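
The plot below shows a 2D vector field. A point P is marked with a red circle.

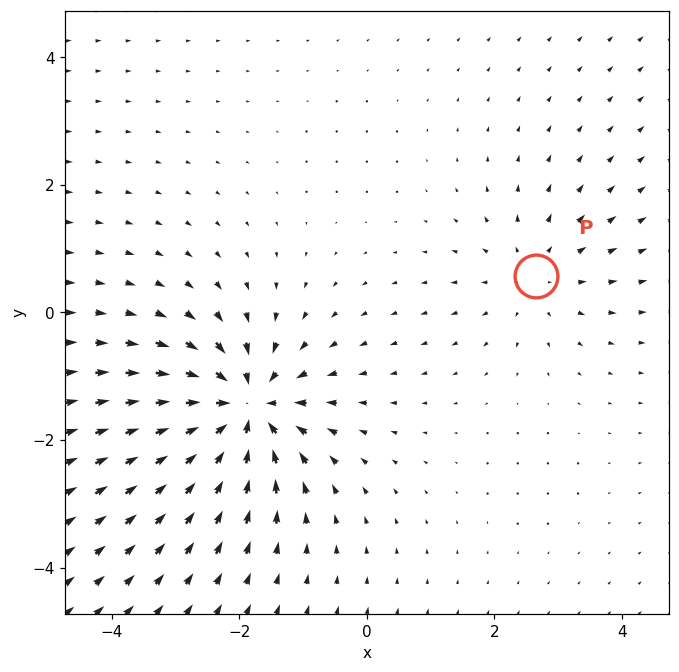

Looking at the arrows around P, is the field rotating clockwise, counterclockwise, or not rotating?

not rotating

Near P at (2.6, 0.6) the arrows show no circulation. The curl there is ≈0.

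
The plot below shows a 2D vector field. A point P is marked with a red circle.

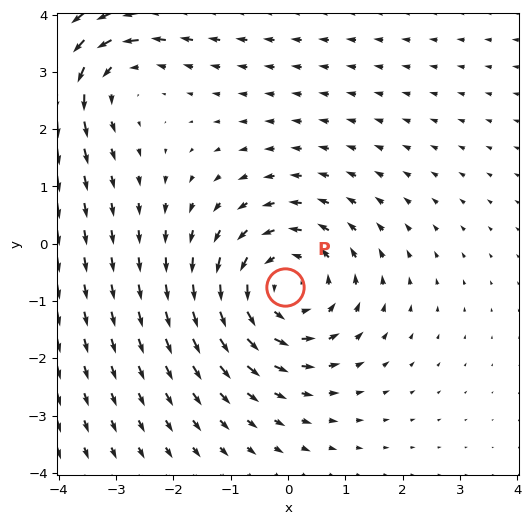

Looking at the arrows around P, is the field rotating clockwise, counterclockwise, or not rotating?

counterclockwise

Near P at (-0.0, -0.8) the arrows circulate counterclockwise. The curl (z-component) there is about +4; positive curl means counterclockwise rotation.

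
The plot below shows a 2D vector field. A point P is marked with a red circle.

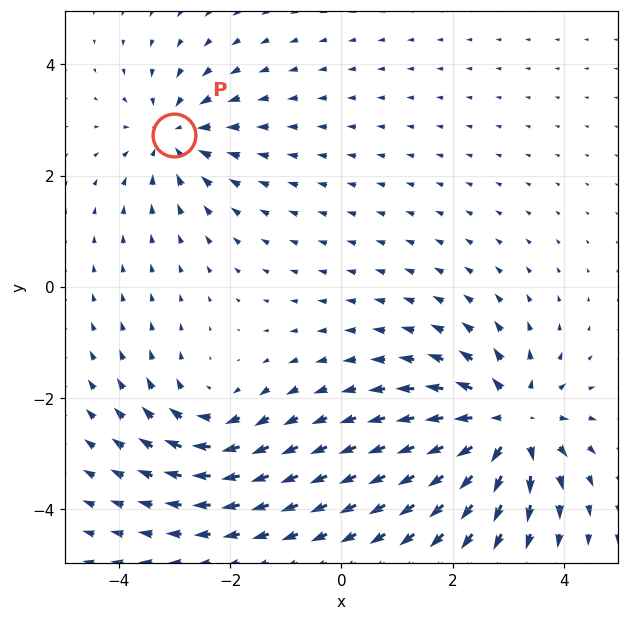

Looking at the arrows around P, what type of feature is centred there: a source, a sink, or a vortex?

At P (-3.0, 2.7) the arrows converge inward. Divergence about -4, curl ≈0 — negative divergence with near-zero curl is a sink.

sink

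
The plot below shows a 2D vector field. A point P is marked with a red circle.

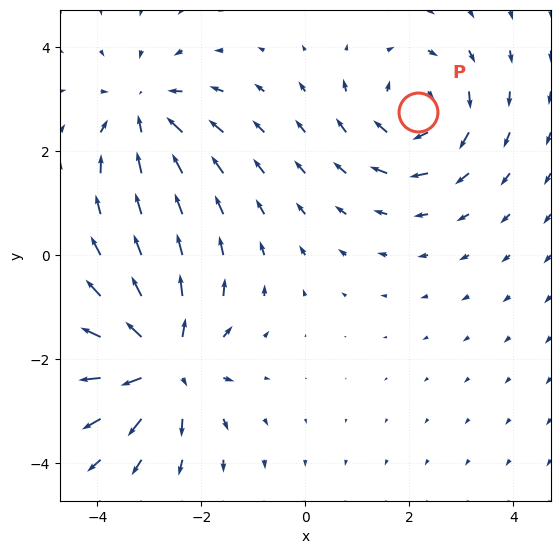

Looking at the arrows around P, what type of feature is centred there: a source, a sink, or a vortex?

At P (2.2, 2.8) the arrows circulate clockwise. Divergence ≈0, curl about -4 — near-zero divergence with nonzero curl is a vortex.

vortex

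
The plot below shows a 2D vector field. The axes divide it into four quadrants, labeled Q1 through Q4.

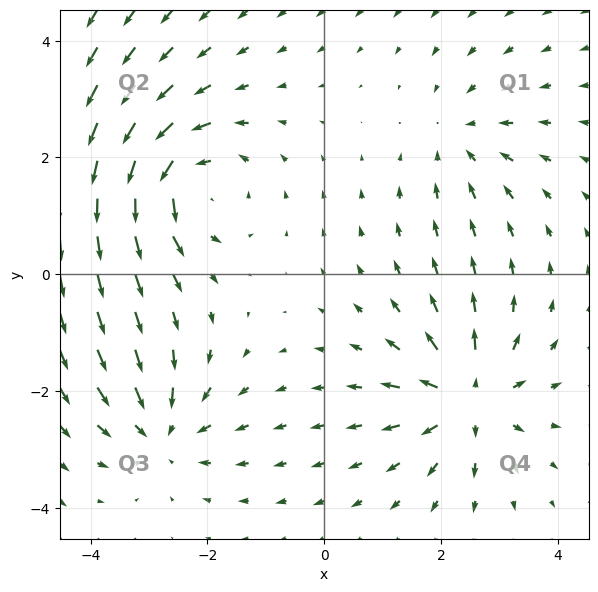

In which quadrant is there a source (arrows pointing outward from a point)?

Q4

The source sits at approximately (2.5, -2.1), which lies in quadrant Q4. The divergence there is about +6, positive as expected for a source.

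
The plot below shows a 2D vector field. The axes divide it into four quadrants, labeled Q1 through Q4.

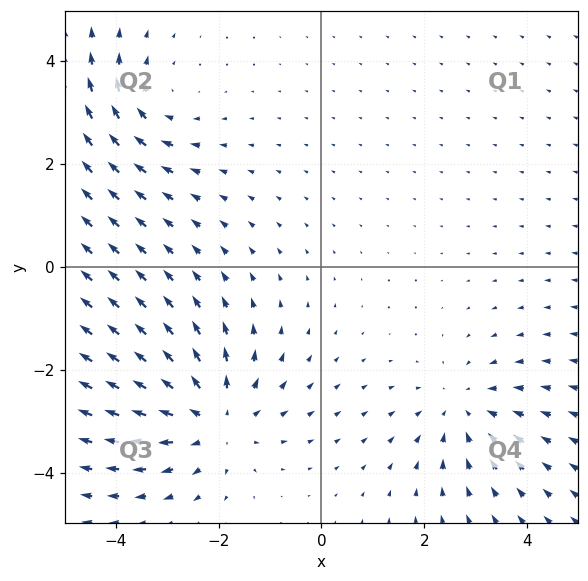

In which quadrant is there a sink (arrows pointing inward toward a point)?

The sink sits at approximately (2.8, -2.8), which lies in quadrant Q4. The divergence there is about -3, negative as expected for a sink.

Q4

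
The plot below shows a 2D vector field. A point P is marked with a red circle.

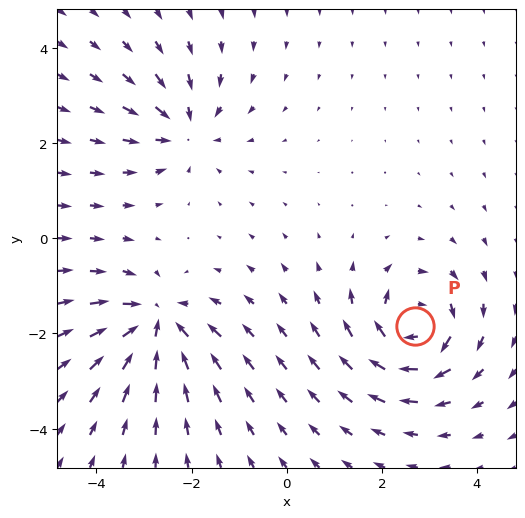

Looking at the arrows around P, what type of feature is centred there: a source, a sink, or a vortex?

At P (2.7, -1.8) the arrows circulate clockwise. Divergence ≈0, curl about -7 — near-zero divergence with nonzero curl is a vortex.

vortex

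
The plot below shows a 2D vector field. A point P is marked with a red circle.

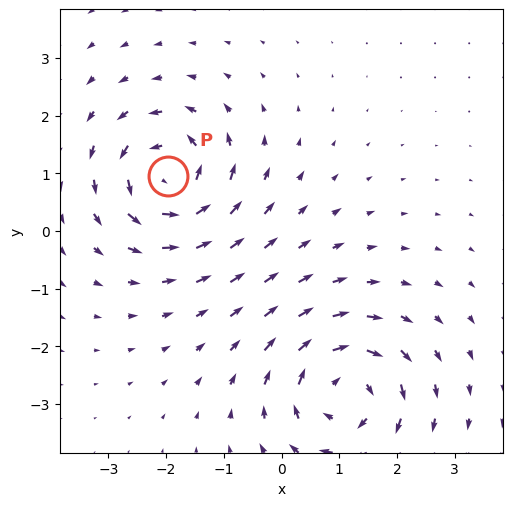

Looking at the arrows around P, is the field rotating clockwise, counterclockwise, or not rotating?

Near P at (-2.0, 1.0) the arrows circulate counterclockwise. The curl (z-component) there is about +7; positive curl means counterclockwise rotation.

counterclockwise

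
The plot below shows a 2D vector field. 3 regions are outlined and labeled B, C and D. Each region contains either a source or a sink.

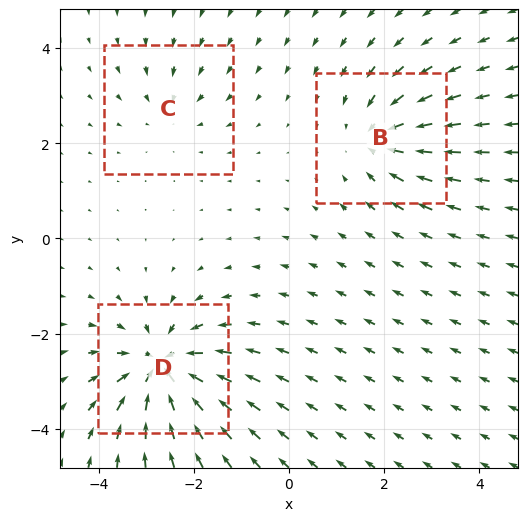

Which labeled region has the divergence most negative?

D

Divergence at each region's feature centre — B: about -4, C: about -2, D: about -6. Region D is most negative.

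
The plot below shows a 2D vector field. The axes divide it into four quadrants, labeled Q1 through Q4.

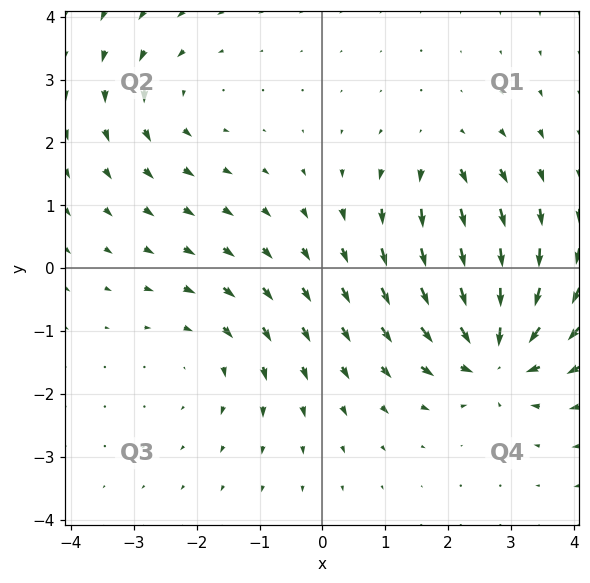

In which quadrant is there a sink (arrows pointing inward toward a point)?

The sink sits at approximately (2.7, -1.3), which lies in quadrant Q4. The divergence there is about -7, negative as expected for a sink.

Q4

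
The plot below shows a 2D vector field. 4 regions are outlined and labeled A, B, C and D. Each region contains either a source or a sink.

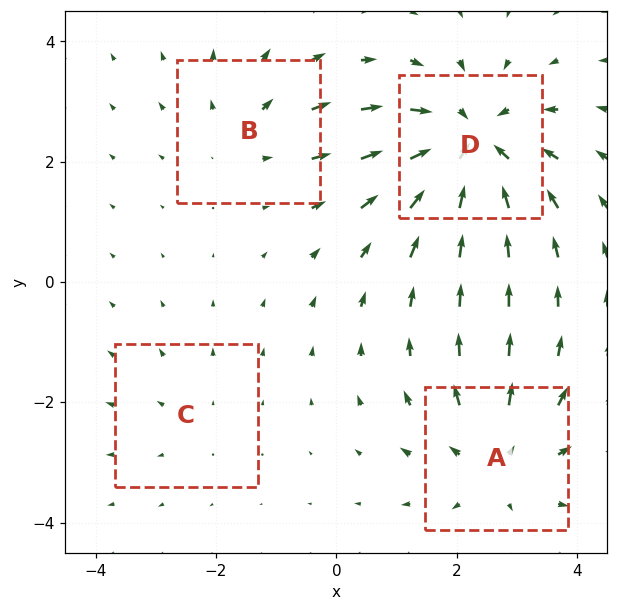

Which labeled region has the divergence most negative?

D

Divergence at each region's feature centre — A: about +4, B: about +3, C: about +2, D: about -6. Region D is most negative.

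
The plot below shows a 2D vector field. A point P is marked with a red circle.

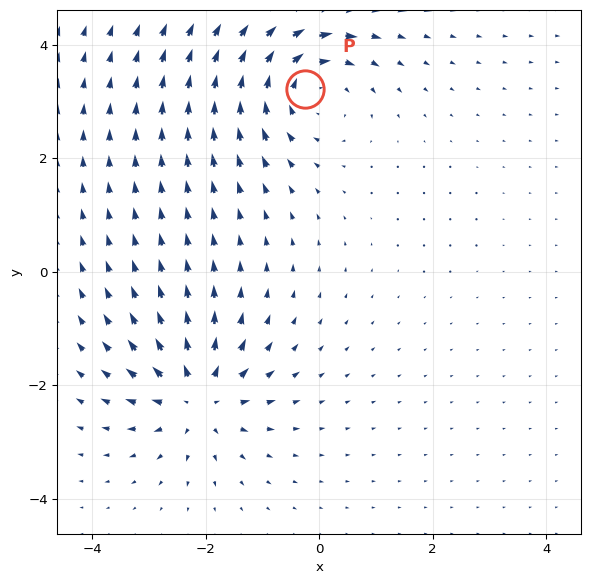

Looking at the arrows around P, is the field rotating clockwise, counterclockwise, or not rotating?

clockwise

Near P at (-0.2, 3.2) the arrows circulate clockwise. The curl (z-component) there is about -3; negative curl means clockwise rotation.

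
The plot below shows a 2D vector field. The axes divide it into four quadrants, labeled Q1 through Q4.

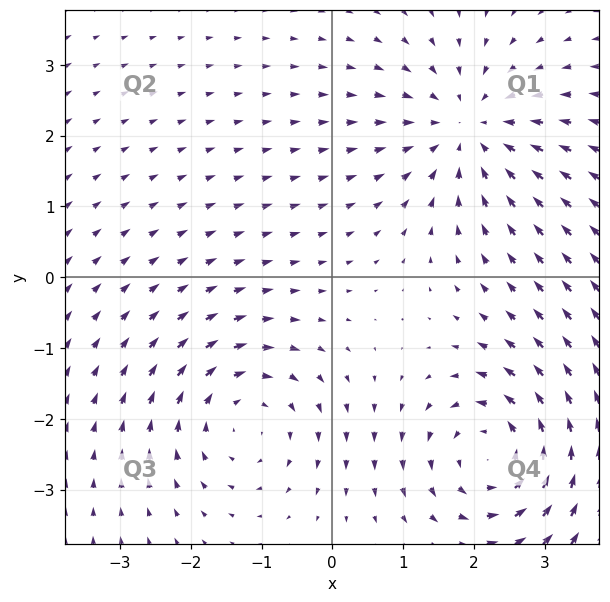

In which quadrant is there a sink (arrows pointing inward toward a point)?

Q1

The sink sits at approximately (1.9, 2.1), which lies in quadrant Q1. The divergence there is about -4, negative as expected for a sink.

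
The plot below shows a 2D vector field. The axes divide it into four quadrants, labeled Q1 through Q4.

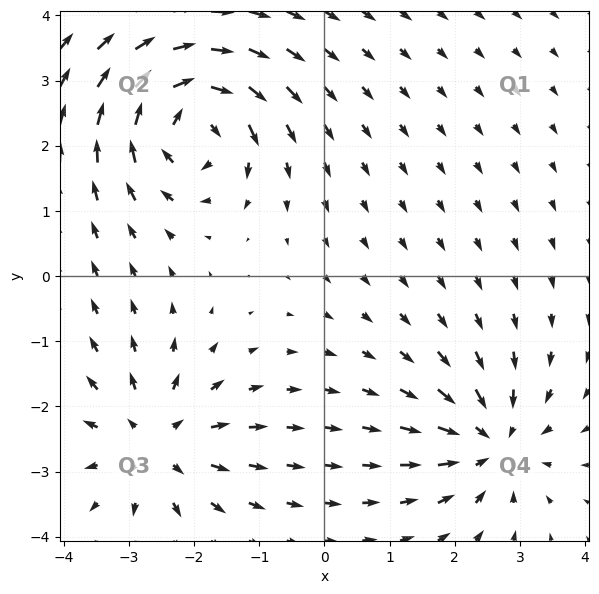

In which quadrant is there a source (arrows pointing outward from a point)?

The source sits at approximately (-2.6, -2.5), which lies in quadrant Q3. The divergence there is about +4, positive as expected for a source.

Q3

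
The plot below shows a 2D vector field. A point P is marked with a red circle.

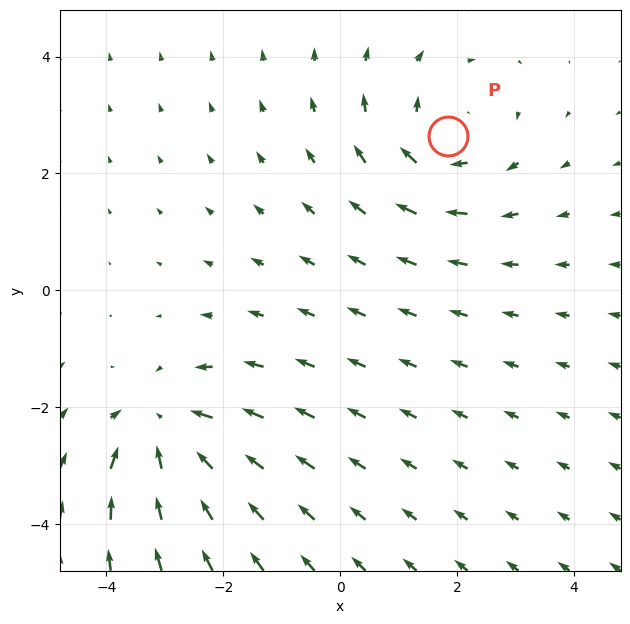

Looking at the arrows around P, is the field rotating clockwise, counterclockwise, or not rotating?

clockwise

Near P at (1.9, 2.6) the arrows circulate clockwise. The curl (z-component) there is about -4; negative curl means clockwise rotation.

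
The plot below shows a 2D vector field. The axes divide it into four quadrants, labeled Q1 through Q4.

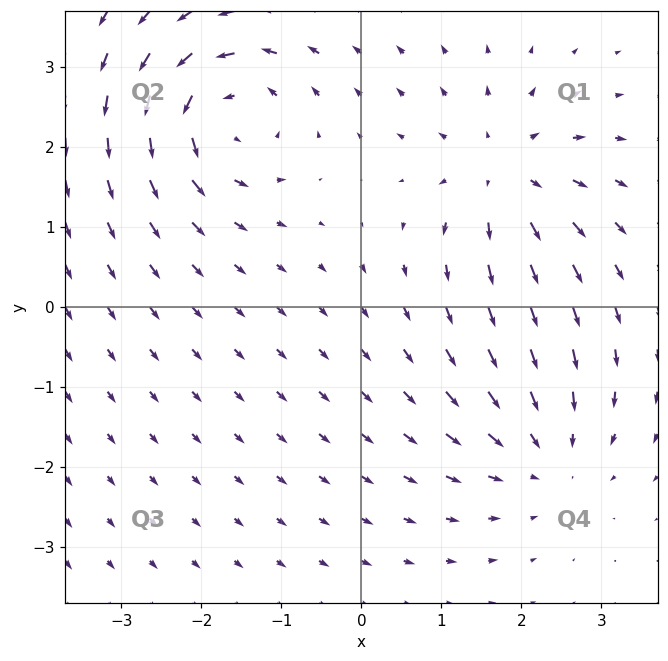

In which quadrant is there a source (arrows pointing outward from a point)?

Q1

The source sits at approximately (1.8, 1.7), which lies in quadrant Q1. The divergence there is about +5, positive as expected for a source.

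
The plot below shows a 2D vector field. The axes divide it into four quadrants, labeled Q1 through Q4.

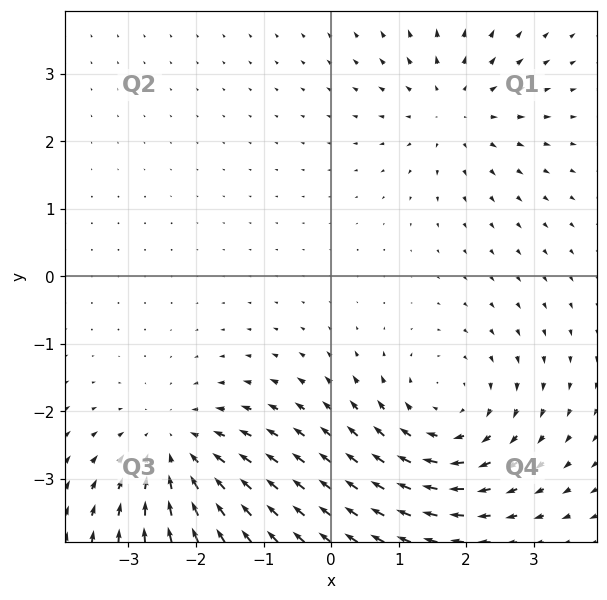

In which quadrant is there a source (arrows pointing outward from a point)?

The source sits at approximately (1.8, 2.5), which lies in quadrant Q1. The divergence there is about +3, positive as expected for a source.

Q1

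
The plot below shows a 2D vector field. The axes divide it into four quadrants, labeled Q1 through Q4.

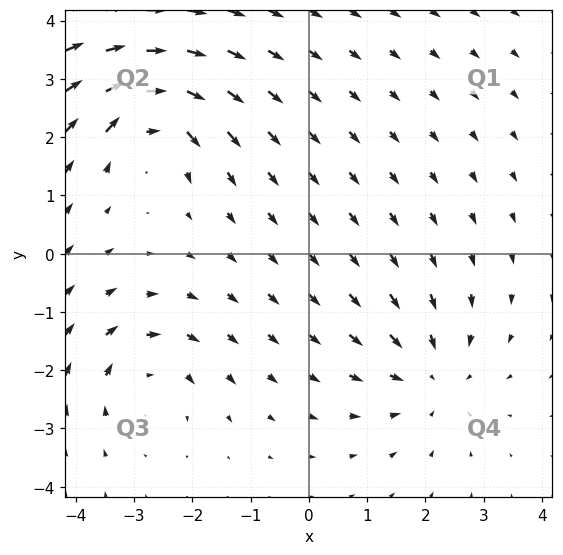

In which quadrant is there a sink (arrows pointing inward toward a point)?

Q4

The sink sits at approximately (2.1, -2.1), which lies in quadrant Q4. The divergence there is about -4, negative as expected for a sink.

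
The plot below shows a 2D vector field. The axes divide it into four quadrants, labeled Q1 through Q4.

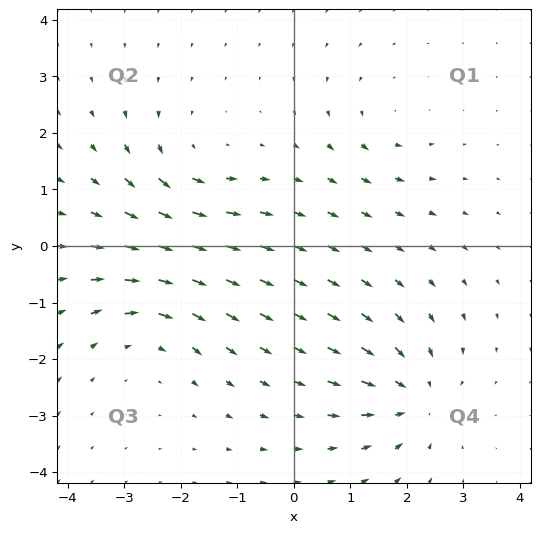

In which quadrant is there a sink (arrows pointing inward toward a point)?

The sink sits at approximately (2.1, -2.7), which lies in quadrant Q4. The divergence there is about -4, negative as expected for a sink.

Q4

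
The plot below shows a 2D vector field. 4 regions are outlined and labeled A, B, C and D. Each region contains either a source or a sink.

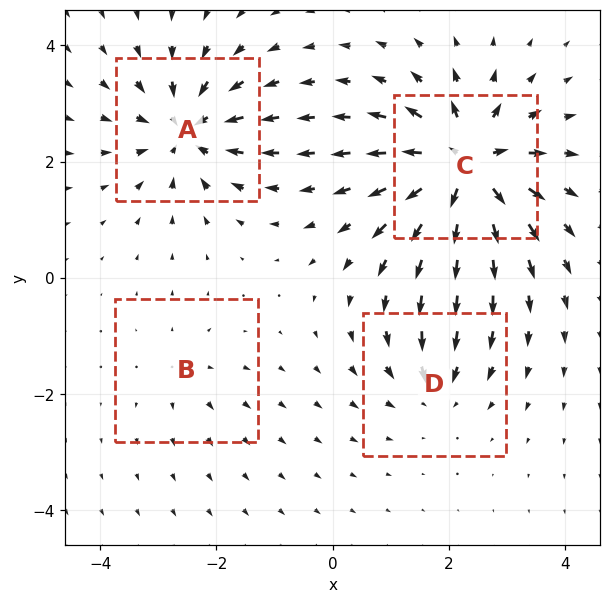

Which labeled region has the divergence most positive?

C

Divergence at each region's feature centre — A: about -6, B: about +2, C: about +9, D: about -4. Region C is most positive.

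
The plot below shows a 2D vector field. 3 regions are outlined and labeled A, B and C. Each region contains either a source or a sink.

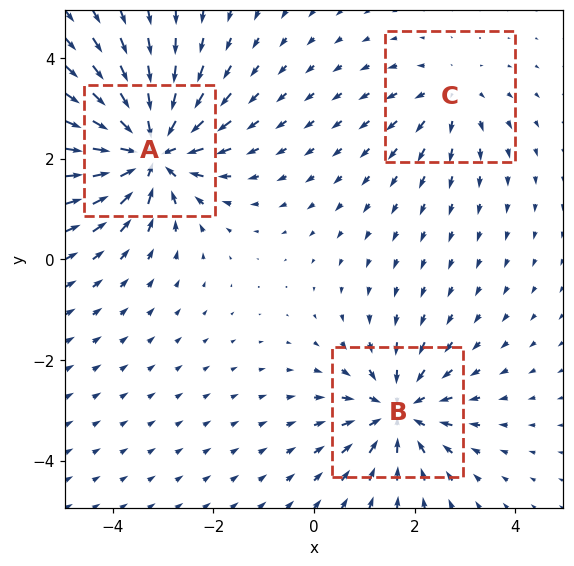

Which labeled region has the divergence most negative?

A

Divergence at each region's feature centre — A: about -5, B: about -4, C: about +2. Region A is most negative.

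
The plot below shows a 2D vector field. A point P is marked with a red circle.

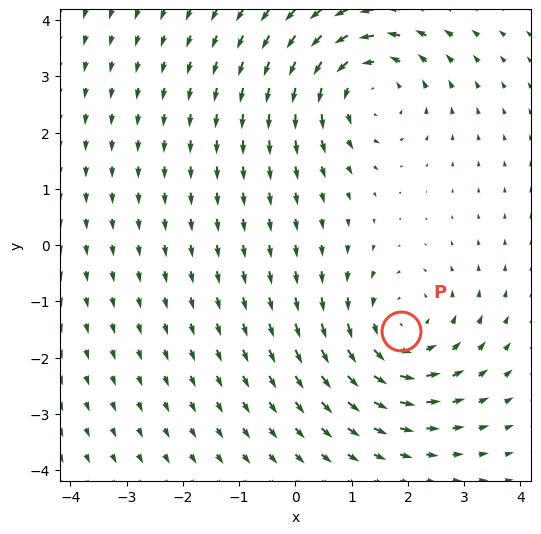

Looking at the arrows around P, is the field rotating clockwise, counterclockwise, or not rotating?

Near P at (1.9, -1.5) the arrows circulate counterclockwise. The curl (z-component) there is about +4; positive curl means counterclockwise rotation.

counterclockwise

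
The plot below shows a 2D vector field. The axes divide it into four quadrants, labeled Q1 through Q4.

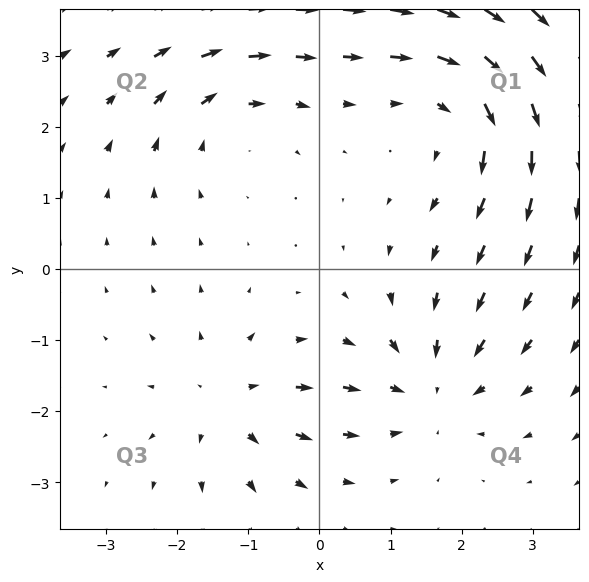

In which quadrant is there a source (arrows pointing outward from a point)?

Q3

The source sits at approximately (-1.3, -1.9), which lies in quadrant Q3. The divergence there is about +4, positive as expected for a source.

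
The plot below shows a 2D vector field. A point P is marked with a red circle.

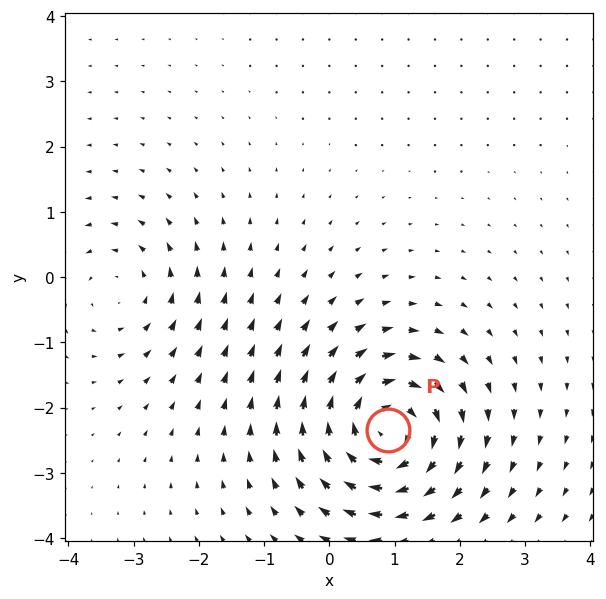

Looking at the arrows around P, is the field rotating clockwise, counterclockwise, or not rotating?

clockwise

Near P at (0.9, -2.3) the arrows circulate clockwise. The curl (z-component) there is about -7; negative curl means clockwise rotation.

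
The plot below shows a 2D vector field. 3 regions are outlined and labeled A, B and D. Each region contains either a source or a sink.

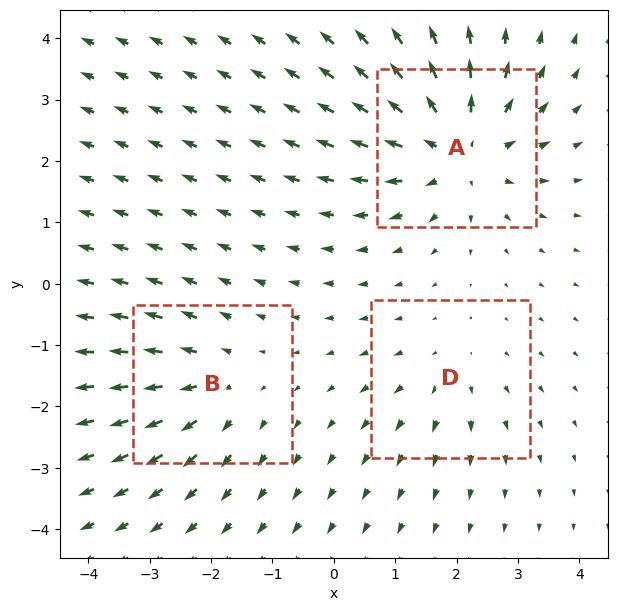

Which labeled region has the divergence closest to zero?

Divergence at each region's feature centre — A: about +5, B: about +3, D: about +2. Region D is closest to zero.

D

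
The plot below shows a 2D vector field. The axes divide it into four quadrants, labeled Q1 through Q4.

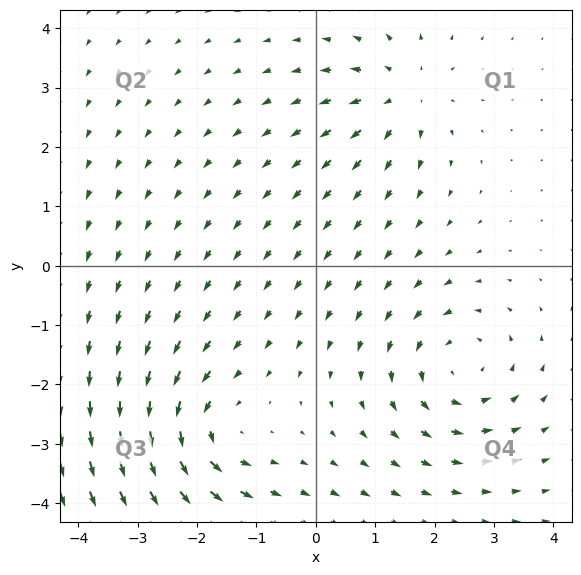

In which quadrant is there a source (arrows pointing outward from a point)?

Q1

The source sits at approximately (1.5, 2.9), which lies in quadrant Q1. The divergence there is about +4, positive as expected for a source.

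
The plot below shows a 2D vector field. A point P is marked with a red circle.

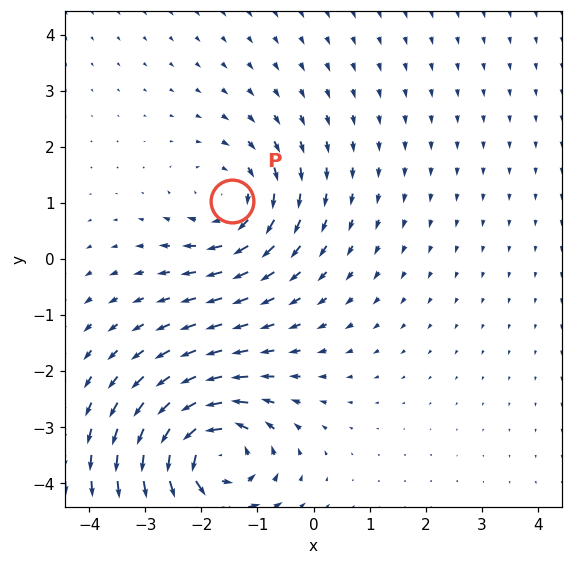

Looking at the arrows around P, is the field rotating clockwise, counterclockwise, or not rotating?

Near P at (-1.5, 1.0) the arrows circulate clockwise. The curl (z-component) there is about -3; negative curl means clockwise rotation.

clockwise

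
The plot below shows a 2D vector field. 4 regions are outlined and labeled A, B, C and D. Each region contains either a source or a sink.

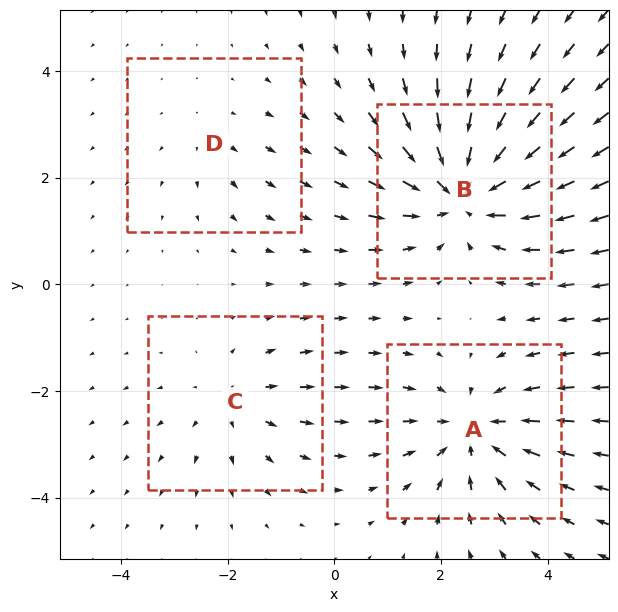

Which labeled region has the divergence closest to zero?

D

Divergence at each region's feature centre — A: about -4, B: about -6, C: about +3, D: about +2. Region D is closest to zero.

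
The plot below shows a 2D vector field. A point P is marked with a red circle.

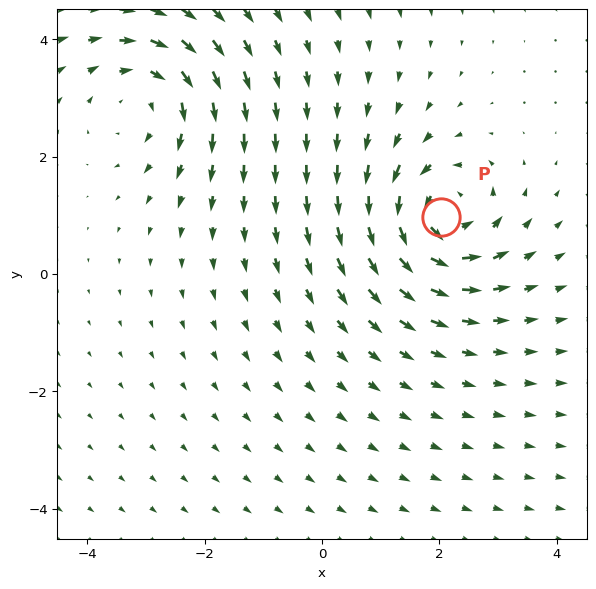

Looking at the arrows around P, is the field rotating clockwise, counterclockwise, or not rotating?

counterclockwise

Near P at (2.0, 1.0) the arrows circulate counterclockwise. The curl (z-component) there is about +5; positive curl means counterclockwise rotation.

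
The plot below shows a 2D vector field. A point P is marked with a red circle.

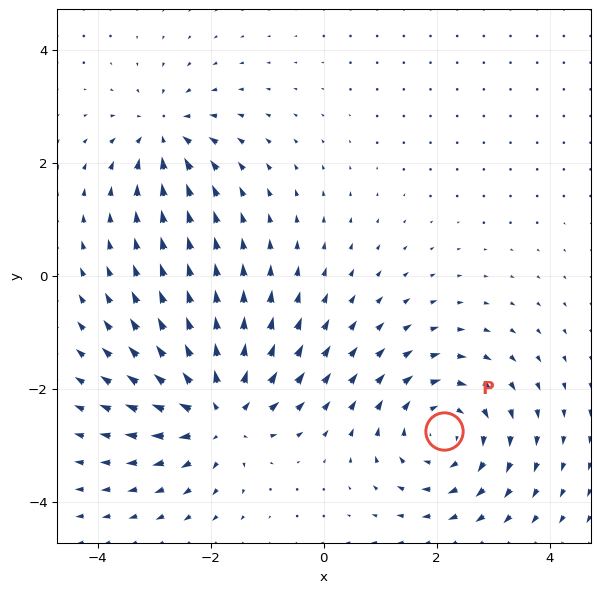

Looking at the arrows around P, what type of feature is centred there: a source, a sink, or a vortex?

At P (2.1, -2.8) the arrows circulate clockwise. Divergence ≈0, curl about -4 — near-zero divergence with nonzero curl is a vortex.

vortex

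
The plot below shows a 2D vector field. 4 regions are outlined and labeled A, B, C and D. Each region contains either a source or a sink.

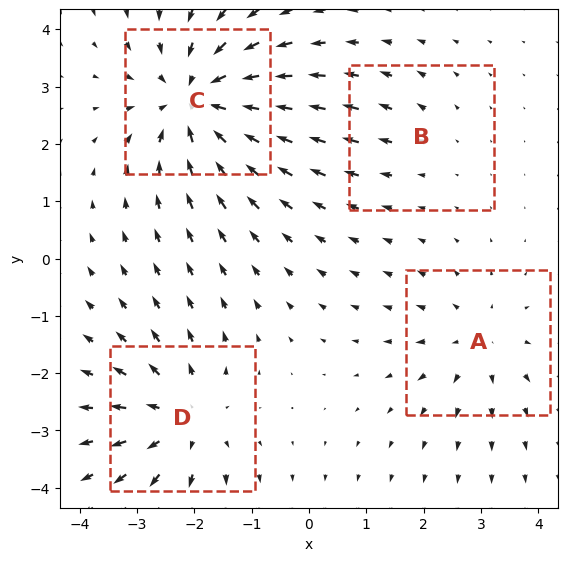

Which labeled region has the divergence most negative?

C

Divergence at each region's feature centre — A: about +3, B: about +2, C: about -6, D: about +5. Region C is most negative.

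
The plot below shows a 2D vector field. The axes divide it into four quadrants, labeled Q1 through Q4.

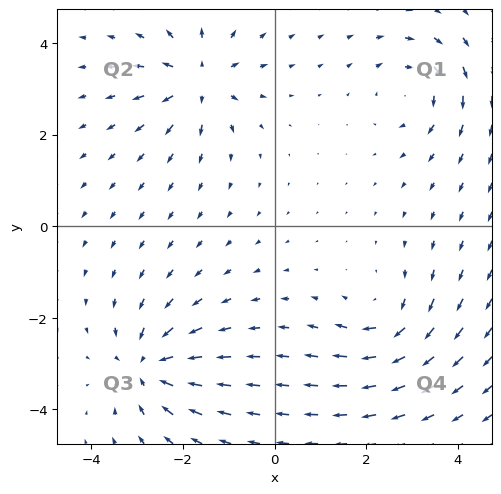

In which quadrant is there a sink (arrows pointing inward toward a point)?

The sink sits at approximately (-2.8, -3.1), which lies in quadrant Q3. The divergence there is about -6, negative as expected for a sink.

Q3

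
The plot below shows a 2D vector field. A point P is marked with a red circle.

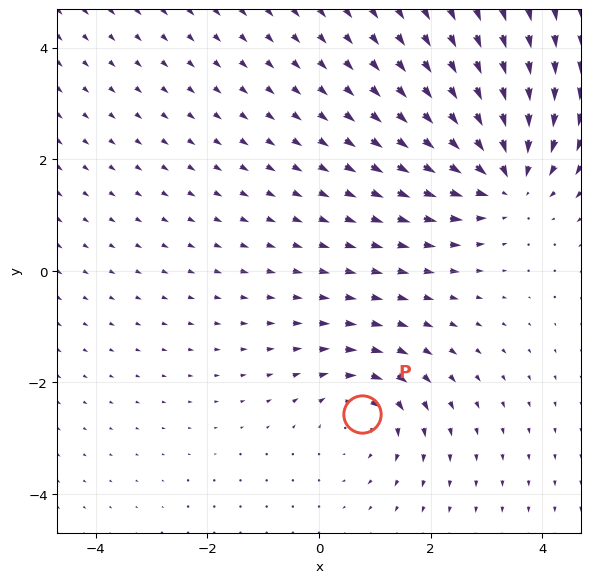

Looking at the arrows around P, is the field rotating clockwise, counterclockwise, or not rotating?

clockwise

Near P at (0.8, -2.6) the arrows circulate clockwise. The curl (z-component) there is about -3; negative curl means clockwise rotation.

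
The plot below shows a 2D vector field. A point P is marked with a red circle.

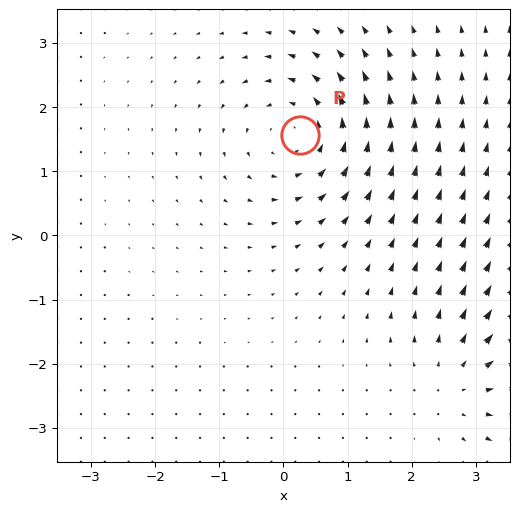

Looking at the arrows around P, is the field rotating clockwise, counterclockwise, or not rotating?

Near P at (0.3, 1.6) the arrows circulate counterclockwise. The curl (z-component) there is about +4; positive curl means counterclockwise rotation.

counterclockwise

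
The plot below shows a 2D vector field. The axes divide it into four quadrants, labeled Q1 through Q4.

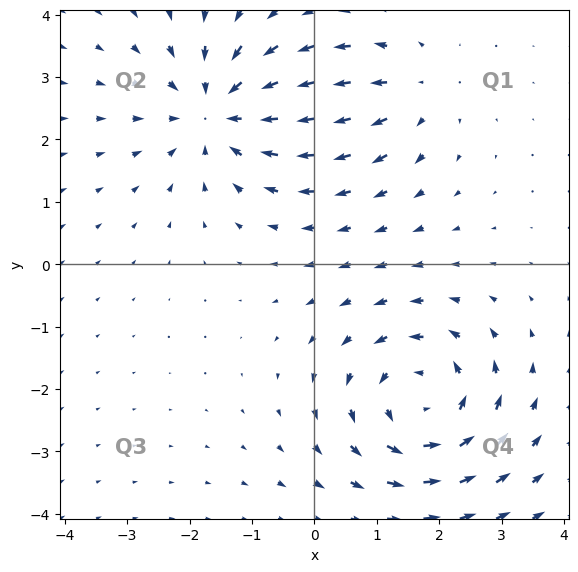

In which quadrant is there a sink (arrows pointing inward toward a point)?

The sink sits at approximately (-1.5, 2.5), which lies in quadrant Q2. The divergence there is about -4, negative as expected for a sink.

Q2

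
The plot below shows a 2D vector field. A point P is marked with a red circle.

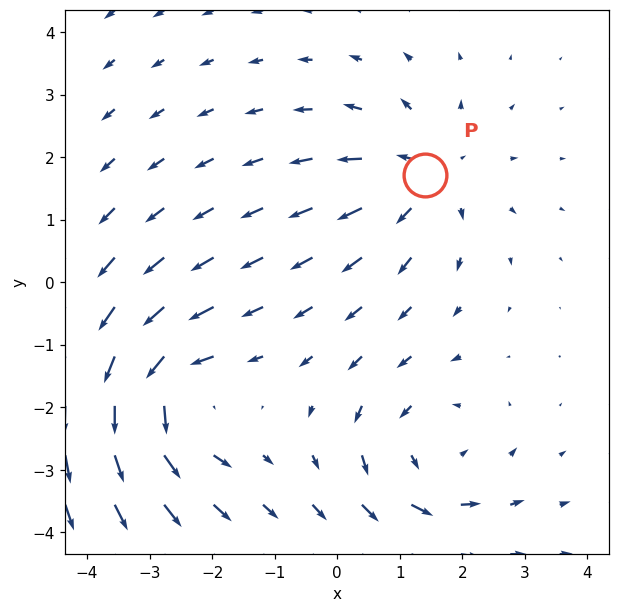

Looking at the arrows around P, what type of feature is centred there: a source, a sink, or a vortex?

At P (1.4, 1.7) the arrows spread outward. Divergence about +4, curl ≈0 — positive divergence with near-zero curl is a source.

source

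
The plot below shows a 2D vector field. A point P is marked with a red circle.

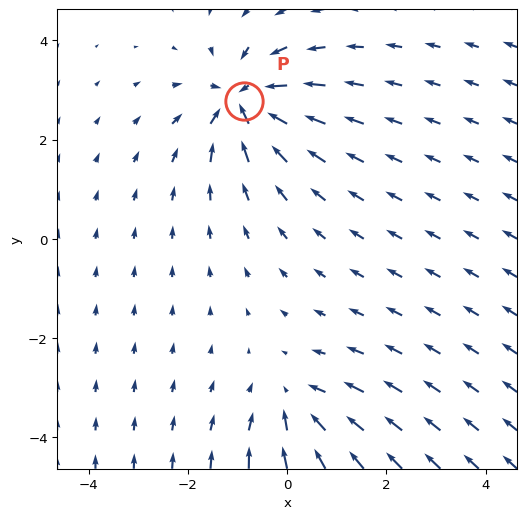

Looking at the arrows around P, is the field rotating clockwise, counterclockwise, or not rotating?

Near P at (-0.9, 2.8) the arrows show no circulation. The curl there is ≈0.

not rotating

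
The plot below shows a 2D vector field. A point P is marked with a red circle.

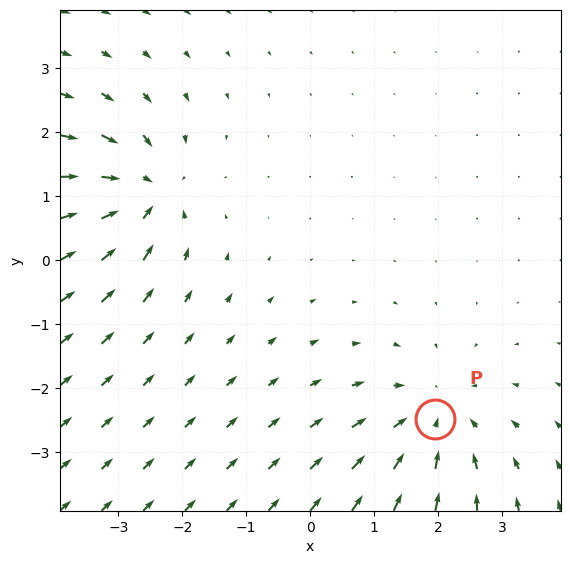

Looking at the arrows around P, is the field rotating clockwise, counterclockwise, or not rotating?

not rotating

Near P at (1.9, -2.5) the arrows show no circulation. The curl there is ≈0.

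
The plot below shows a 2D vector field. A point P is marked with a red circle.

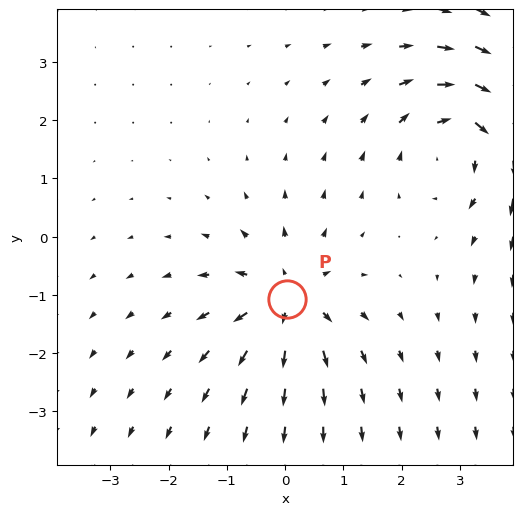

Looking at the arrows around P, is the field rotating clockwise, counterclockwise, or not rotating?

not rotating

Near P at (0.0, -1.1) the arrows show no circulation. The curl there is ≈0.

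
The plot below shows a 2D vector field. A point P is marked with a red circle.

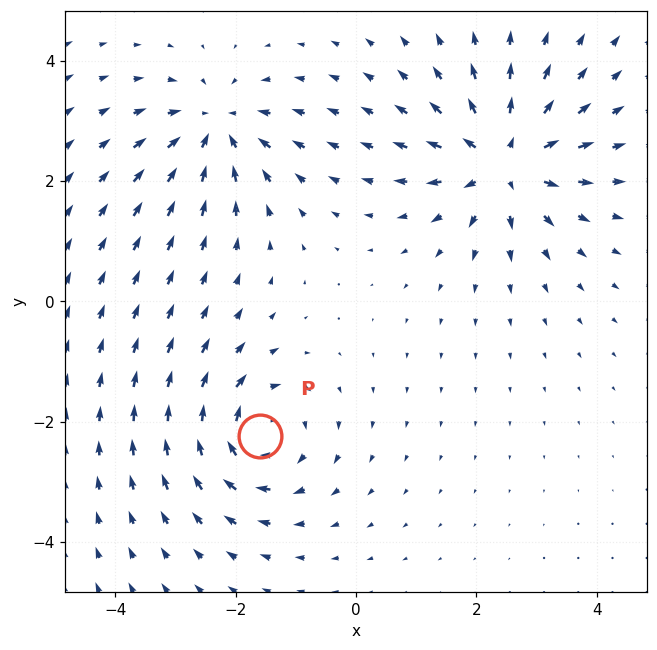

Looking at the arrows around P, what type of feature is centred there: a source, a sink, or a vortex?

vortex

At P (-1.6, -2.2) the arrows circulate clockwise. Divergence ≈0, curl about -5 — near-zero divergence with nonzero curl is a vortex.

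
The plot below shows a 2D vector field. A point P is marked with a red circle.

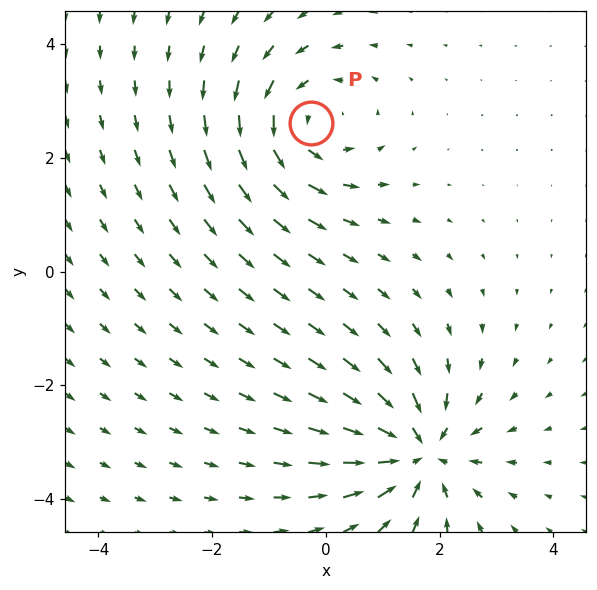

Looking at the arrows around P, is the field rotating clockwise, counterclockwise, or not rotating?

counterclockwise

Near P at (-0.3, 2.6) the arrows circulate counterclockwise. The curl (z-component) there is about +4; positive curl means counterclockwise rotation.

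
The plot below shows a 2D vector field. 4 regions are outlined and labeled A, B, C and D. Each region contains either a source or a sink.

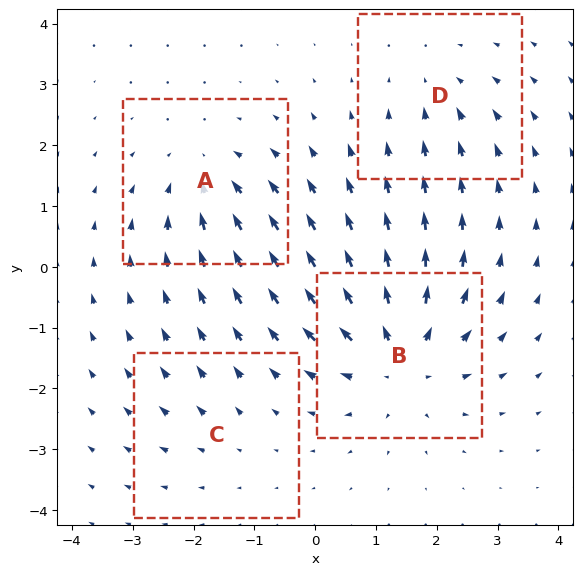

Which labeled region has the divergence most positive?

B

Divergence at each region's feature centre — A: about -4, B: about +6, C: about +2, D: about -3. Region B is most positive.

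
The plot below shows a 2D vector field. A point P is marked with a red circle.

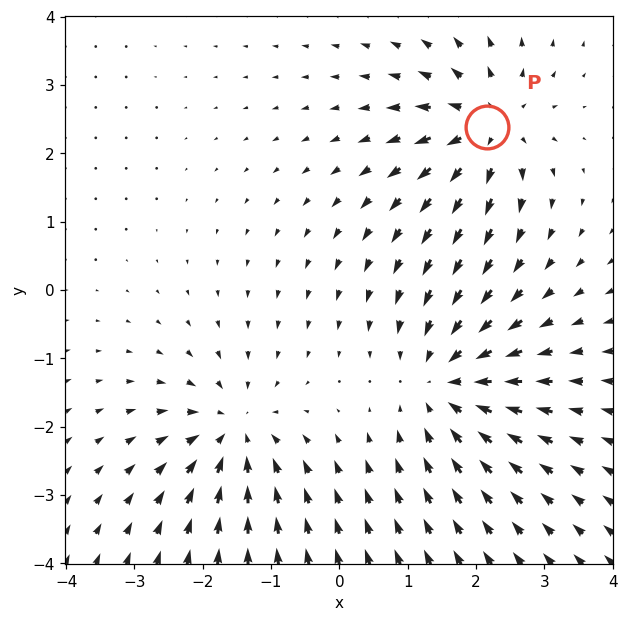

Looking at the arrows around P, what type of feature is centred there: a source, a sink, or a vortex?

source

At P (2.2, 2.4) the arrows spread outward. Divergence about +4, curl ≈0 — positive divergence with near-zero curl is a source.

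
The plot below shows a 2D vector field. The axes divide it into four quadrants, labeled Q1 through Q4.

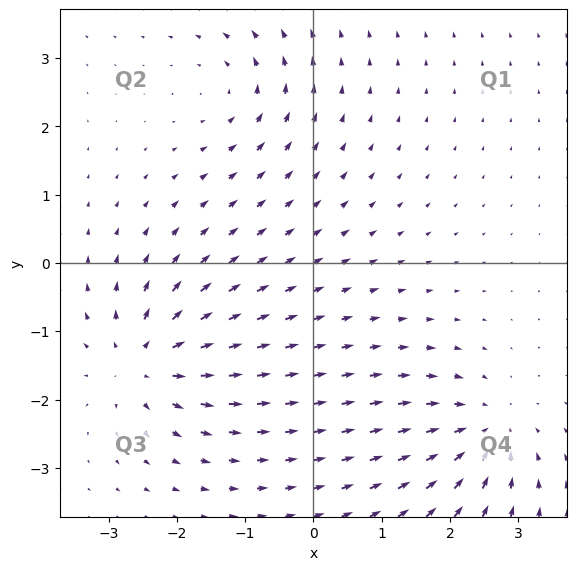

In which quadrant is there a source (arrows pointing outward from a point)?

The source sits at approximately (-2.5, -1.4), which lies in quadrant Q3. The divergence there is about +6, positive as expected for a source.

Q3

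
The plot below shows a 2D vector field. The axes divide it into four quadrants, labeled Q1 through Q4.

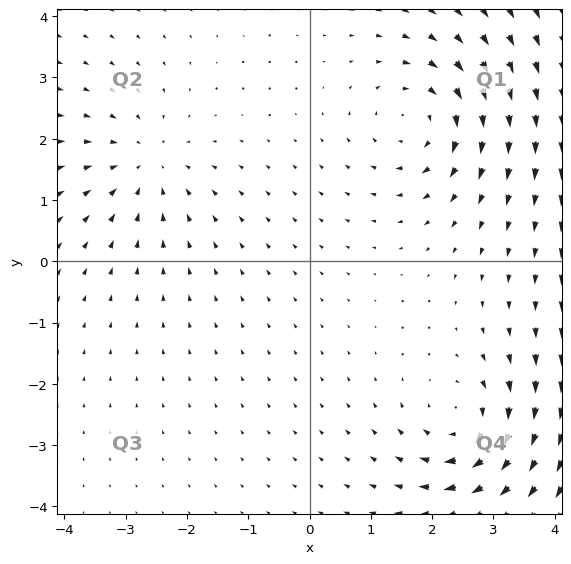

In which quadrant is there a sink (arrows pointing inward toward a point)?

Q2

The sink sits at approximately (-2.7, 1.6), which lies in quadrant Q2. The divergence there is about -3, negative as expected for a sink.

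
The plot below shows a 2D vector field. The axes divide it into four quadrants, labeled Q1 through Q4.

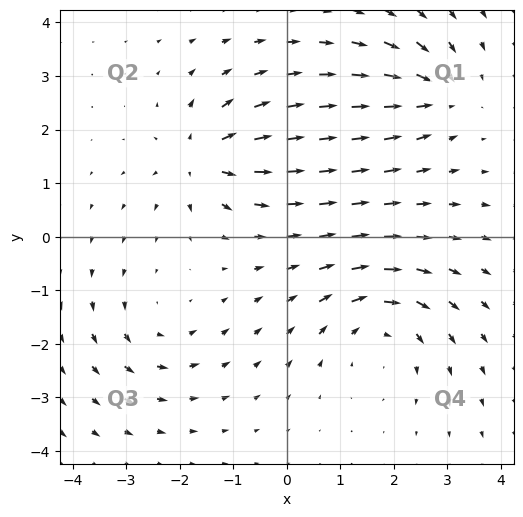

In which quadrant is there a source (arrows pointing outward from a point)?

The source sits at approximately (-1.6, 1.5), which lies in quadrant Q2. The divergence there is about +5, positive as expected for a source.

Q2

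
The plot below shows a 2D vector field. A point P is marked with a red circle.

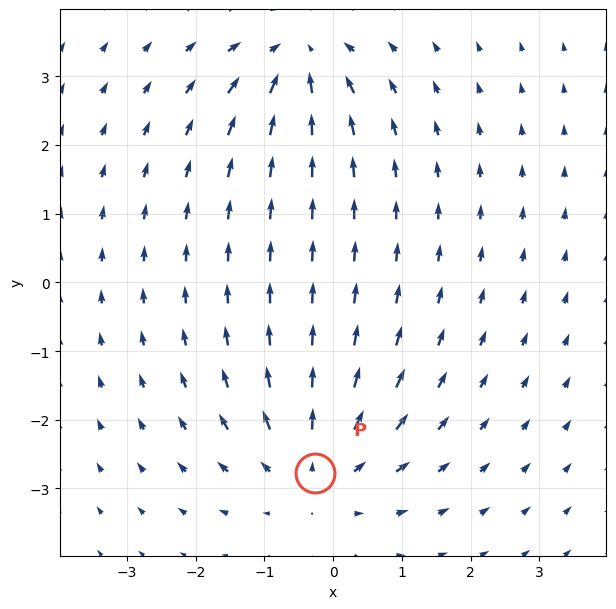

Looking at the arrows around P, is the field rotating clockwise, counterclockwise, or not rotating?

not rotating

Near P at (-0.3, -2.8) the arrows show no circulation. The curl there is ≈0.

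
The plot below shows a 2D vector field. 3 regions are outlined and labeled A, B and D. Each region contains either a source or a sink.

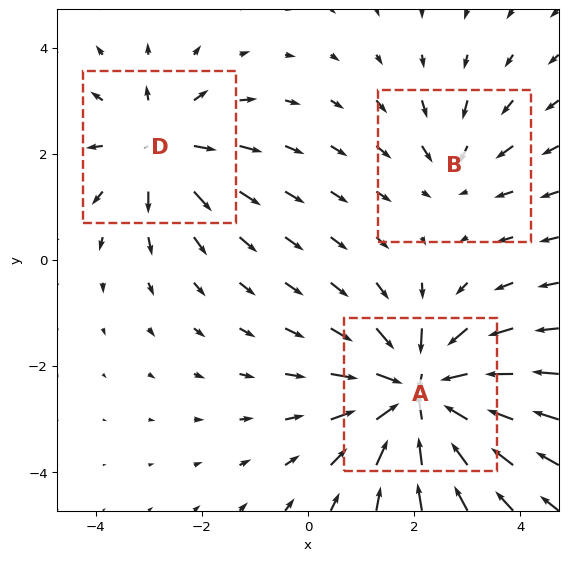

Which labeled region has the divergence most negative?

Divergence at each region's feature centre — A: about -5, B: about -2, D: about +3. Region A is most negative.

A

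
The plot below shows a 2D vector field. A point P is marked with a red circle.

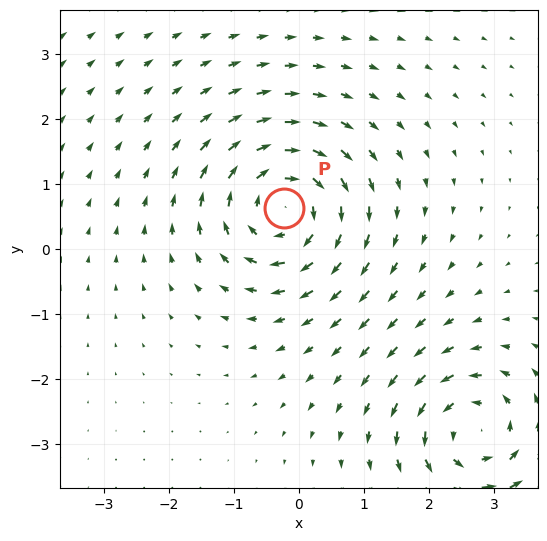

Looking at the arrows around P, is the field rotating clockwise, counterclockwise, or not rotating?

Near P at (-0.2, 0.6) the arrows circulate clockwise. The curl (z-component) there is about -6; negative curl means clockwise rotation.

clockwise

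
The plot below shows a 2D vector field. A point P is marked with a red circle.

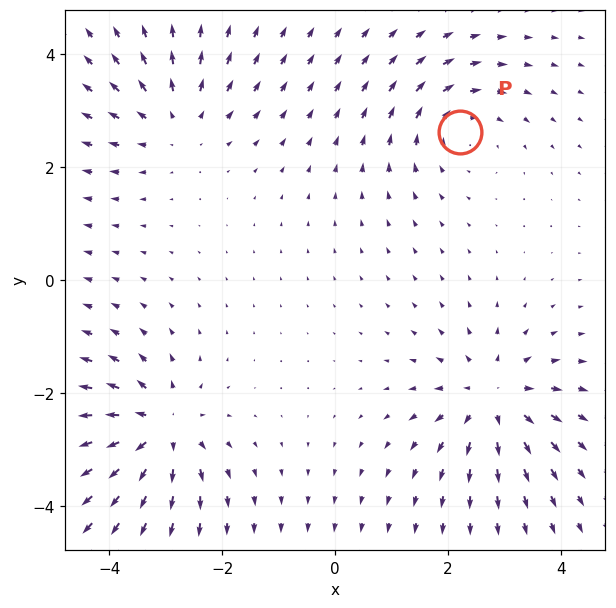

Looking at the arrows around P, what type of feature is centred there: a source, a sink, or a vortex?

At P (2.2, 2.6) the arrows circulate clockwise. Divergence ≈0, curl about -4 — near-zero divergence with nonzero curl is a vortex.

vortex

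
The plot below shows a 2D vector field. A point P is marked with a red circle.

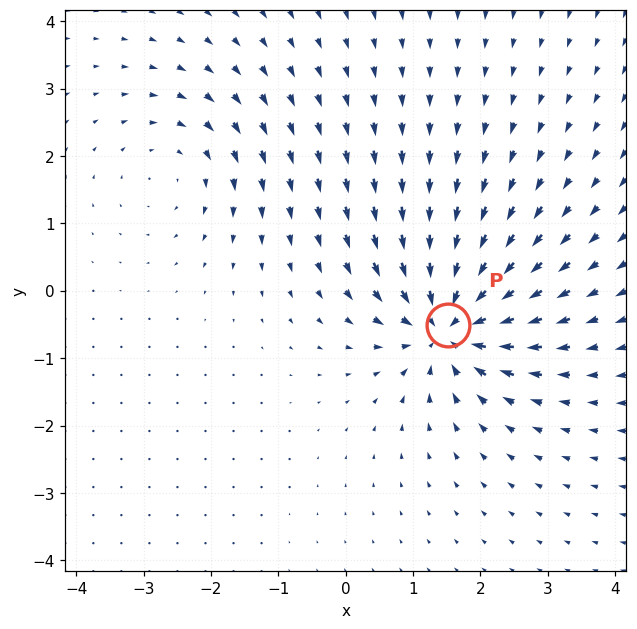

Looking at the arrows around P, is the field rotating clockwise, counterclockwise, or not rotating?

Near P at (1.5, -0.5) the arrows show no circulation. The curl there is ≈0.

not rotating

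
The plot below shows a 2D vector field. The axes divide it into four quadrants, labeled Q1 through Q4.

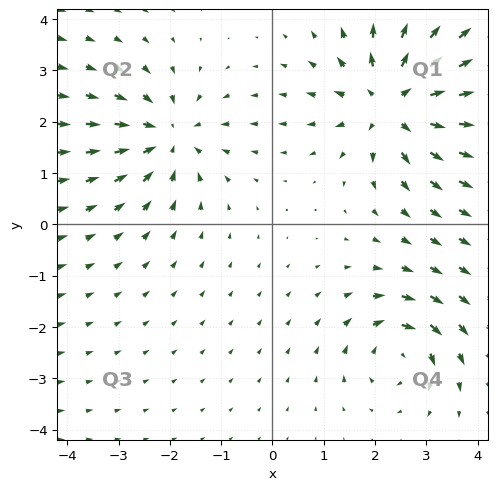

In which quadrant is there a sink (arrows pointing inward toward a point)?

Q2

The sink sits at approximately (-2.0, 1.7), which lies in quadrant Q2. The divergence there is about -4, negative as expected for a sink.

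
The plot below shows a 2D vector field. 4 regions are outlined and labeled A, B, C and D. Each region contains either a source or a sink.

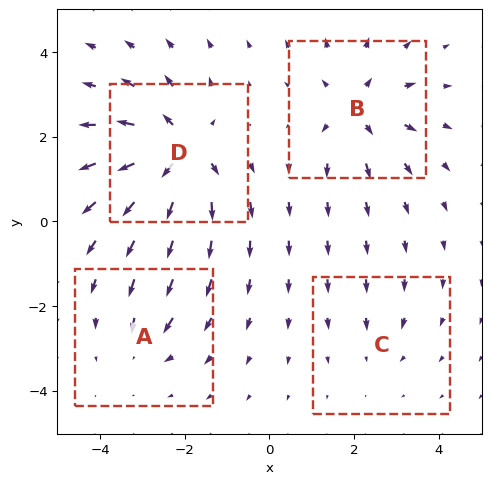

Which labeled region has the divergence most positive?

Divergence at each region's feature centre — A: about -3, B: about +5, C: about -2, D: about +7. Region D is most positive.

D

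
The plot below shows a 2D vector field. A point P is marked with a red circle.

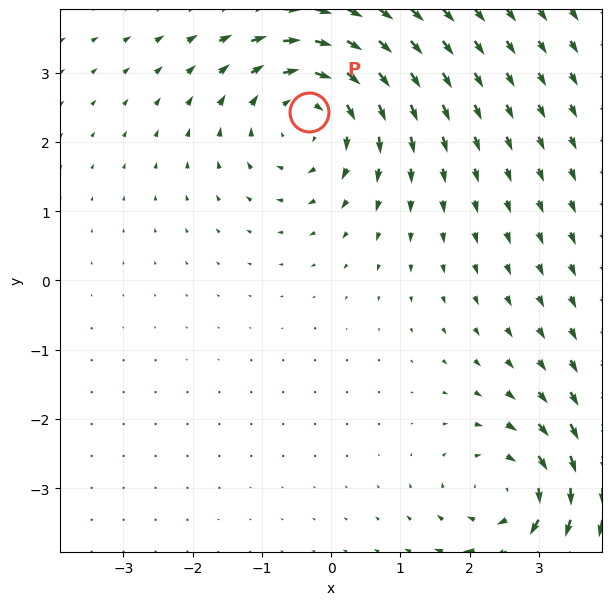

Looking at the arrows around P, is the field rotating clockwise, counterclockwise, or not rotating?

Near P at (-0.3, 2.4) the arrows circulate clockwise. The curl (z-component) there is about -4; negative curl means clockwise rotation.

clockwise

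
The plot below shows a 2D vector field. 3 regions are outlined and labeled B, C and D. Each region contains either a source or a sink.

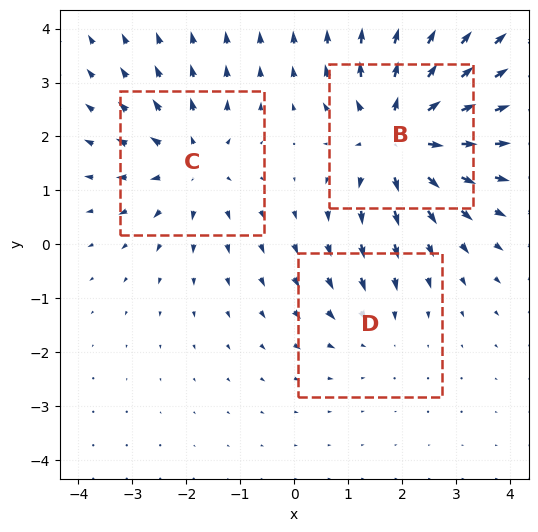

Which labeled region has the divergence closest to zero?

D

Divergence at each region's feature centre — B: about +5, C: about +3, D: about -2. Region D is closest to zero.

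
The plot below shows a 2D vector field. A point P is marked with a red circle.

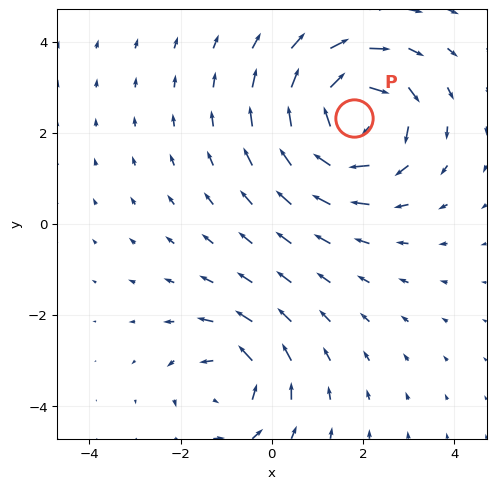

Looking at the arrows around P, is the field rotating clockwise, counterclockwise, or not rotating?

Near P at (1.8, 2.3) the arrows circulate clockwise. The curl (z-component) there is about -4; negative curl means clockwise rotation.

clockwise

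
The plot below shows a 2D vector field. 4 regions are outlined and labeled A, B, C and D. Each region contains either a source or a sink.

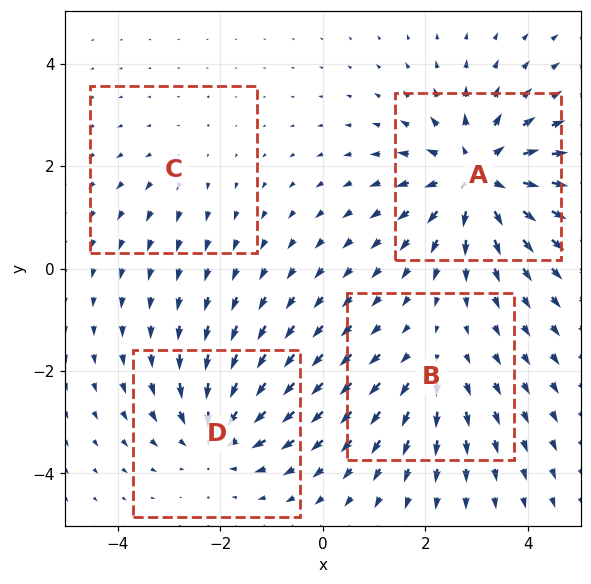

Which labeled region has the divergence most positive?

A

Divergence at each region's feature centre — A: about +7, B: about +3, C: about +2, D: about -5. Region A is most positive.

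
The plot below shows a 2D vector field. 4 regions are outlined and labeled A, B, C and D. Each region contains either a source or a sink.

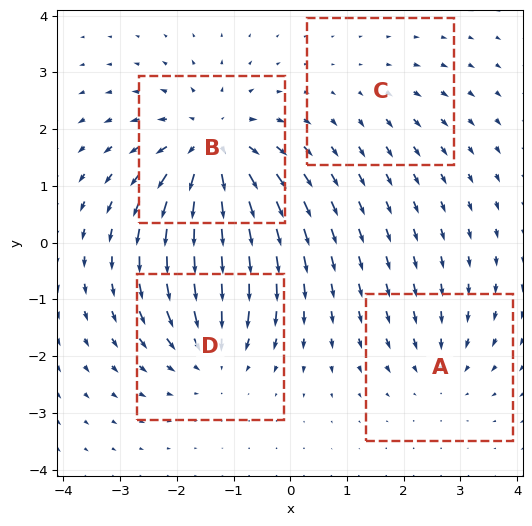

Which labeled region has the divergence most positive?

B

Divergence at each region's feature centre — A: about -3, B: about +7, C: about +2, D: about -4. Region B is most positive.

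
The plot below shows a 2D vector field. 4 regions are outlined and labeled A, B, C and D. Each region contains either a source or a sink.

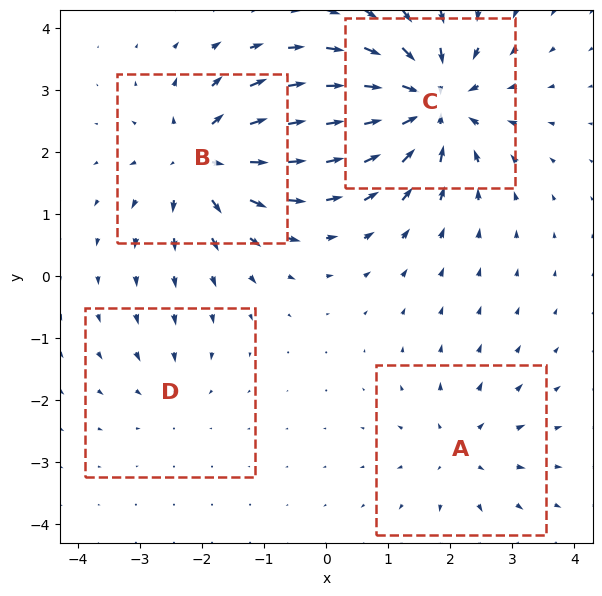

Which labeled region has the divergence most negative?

Divergence at each region's feature centre — A: about +4, B: about +6, C: about -8, D: about -2. Region C is most negative.

C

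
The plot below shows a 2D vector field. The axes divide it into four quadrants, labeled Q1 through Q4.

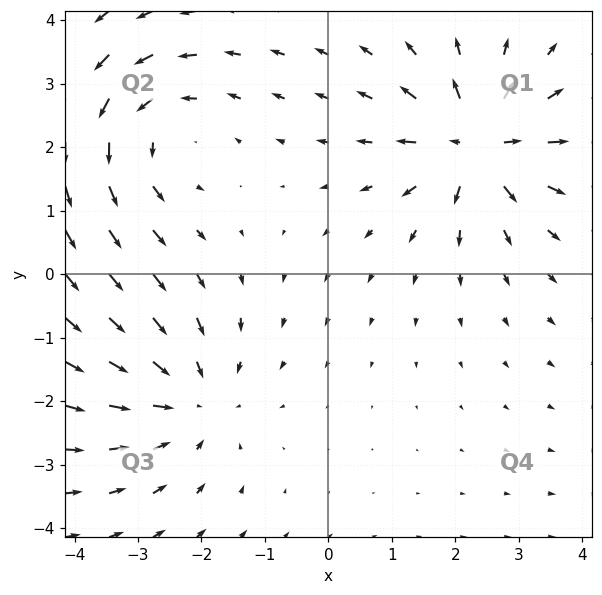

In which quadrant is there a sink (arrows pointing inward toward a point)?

Q3

The sink sits at approximately (-2.2, -2.0), which lies in quadrant Q3. The divergence there is about -3, negative as expected for a sink.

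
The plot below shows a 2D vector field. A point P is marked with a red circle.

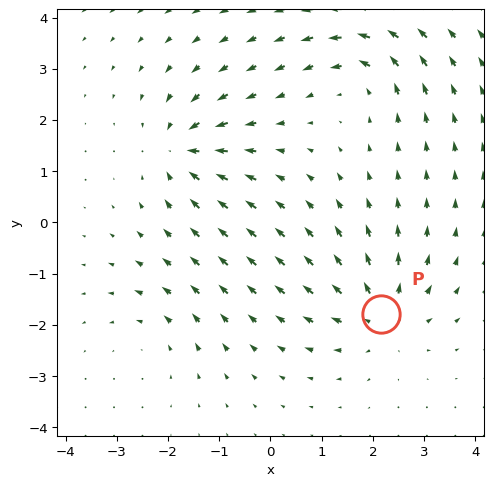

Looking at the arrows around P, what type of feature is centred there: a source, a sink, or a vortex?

At P (2.2, -1.8) the arrows spread outward. Divergence about +5, curl ≈0 — positive divergence with near-zero curl is a source.

source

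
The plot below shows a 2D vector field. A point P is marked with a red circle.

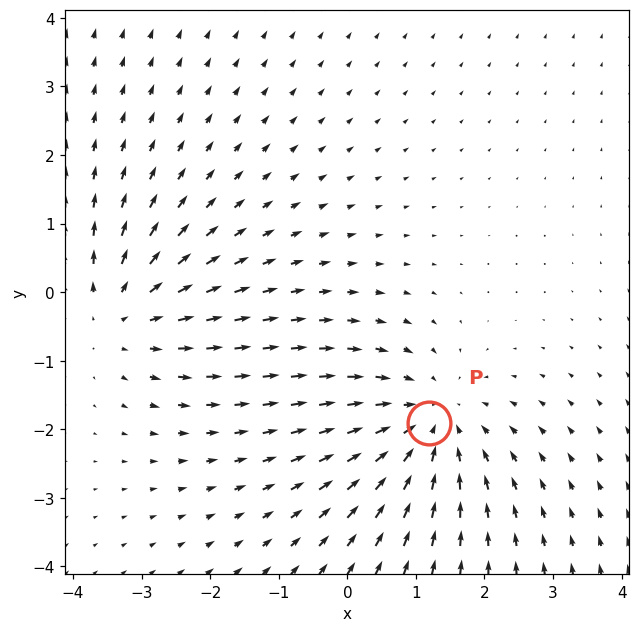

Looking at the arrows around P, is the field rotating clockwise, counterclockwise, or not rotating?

Near P at (1.2, -1.9) the arrows show no circulation. The curl there is ≈0.

not rotating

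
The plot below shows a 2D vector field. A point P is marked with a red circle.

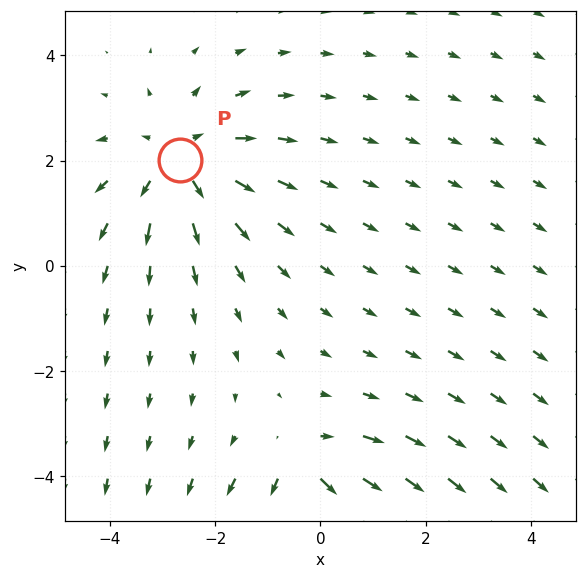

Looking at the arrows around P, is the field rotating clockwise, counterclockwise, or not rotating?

not rotating

Near P at (-2.7, 2.0) the arrows show no circulation. The curl there is ≈0.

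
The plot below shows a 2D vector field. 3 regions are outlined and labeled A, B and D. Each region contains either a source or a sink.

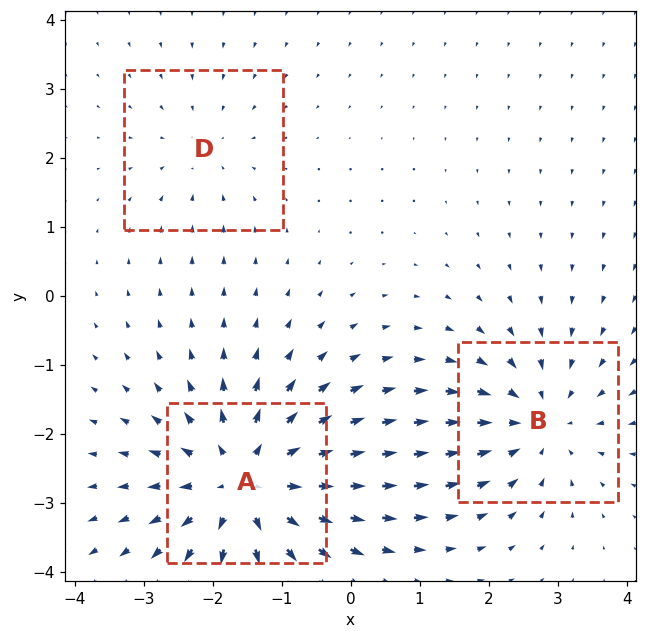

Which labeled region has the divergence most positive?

A

Divergence at each region's feature centre — A: about +5, B: about -3, D: about -2. Region A is most positive.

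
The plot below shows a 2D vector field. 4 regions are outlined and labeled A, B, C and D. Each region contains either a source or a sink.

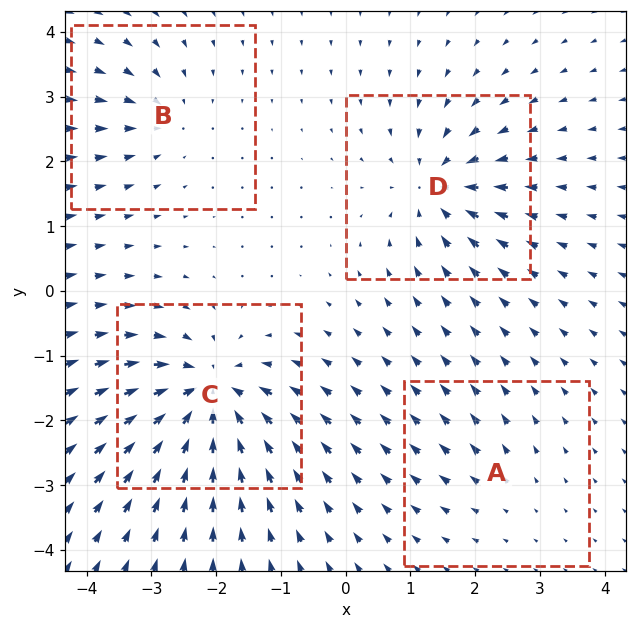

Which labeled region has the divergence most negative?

Divergence at each region's feature centre — A: about +2, B: about -4, C: about -9, D: about -6. Region C is most negative.

C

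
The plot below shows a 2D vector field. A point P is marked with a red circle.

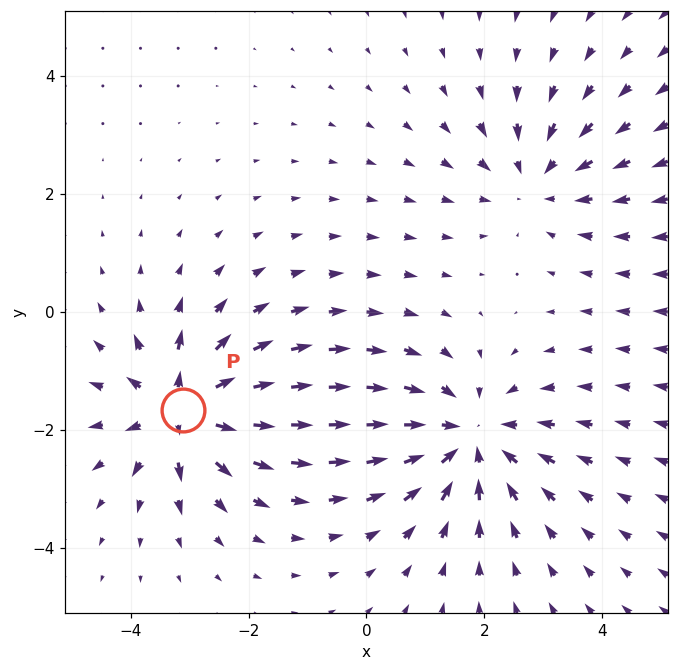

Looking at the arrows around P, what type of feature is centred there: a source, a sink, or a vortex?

At P (-3.1, -1.7) the arrows spread outward. Divergence about +5, curl ≈0 — positive divergence with near-zero curl is a source.

source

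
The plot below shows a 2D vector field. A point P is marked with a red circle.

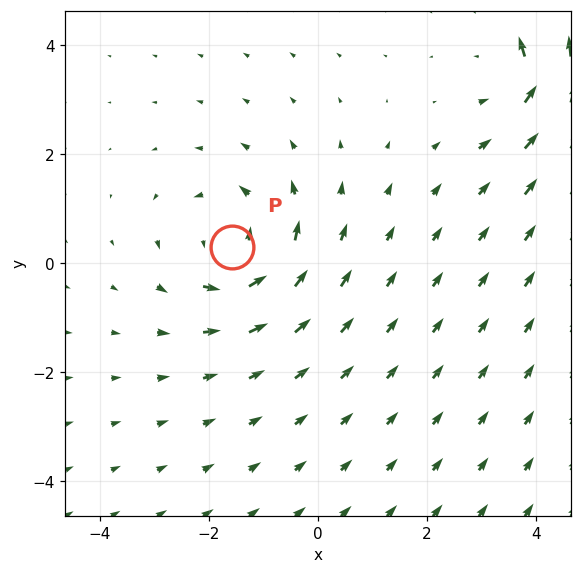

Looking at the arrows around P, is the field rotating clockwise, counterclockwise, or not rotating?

Near P at (-1.6, 0.3) the arrows circulate counterclockwise. The curl (z-component) there is about +4; positive curl means counterclockwise rotation.

counterclockwise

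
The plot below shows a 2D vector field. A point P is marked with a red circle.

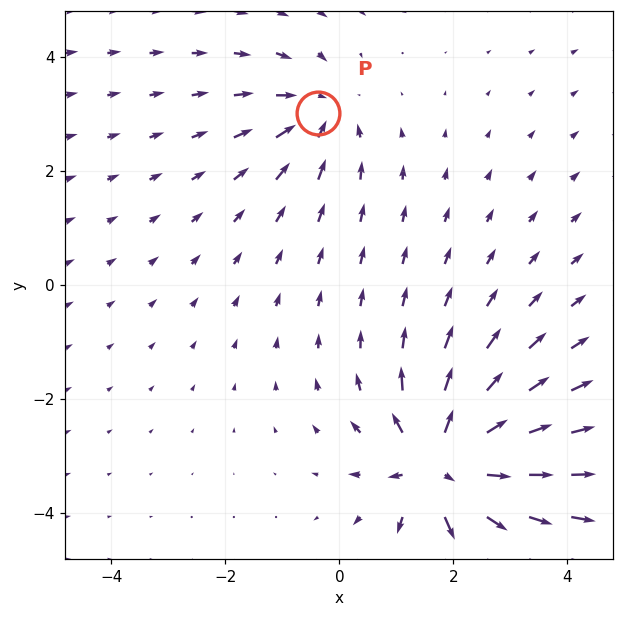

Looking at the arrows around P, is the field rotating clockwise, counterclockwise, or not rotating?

Near P at (-0.4, 3.0) the arrows show no circulation. The curl there is ≈0.

not rotating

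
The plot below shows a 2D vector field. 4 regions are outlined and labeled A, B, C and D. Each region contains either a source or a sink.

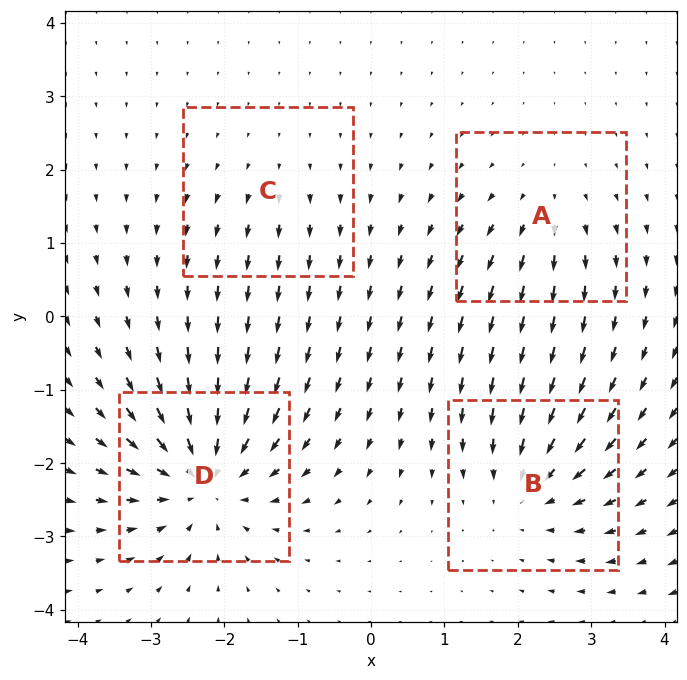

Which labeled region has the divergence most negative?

Divergence at each region's feature centre — A: about +4, B: about -5, C: about +2, D: about -8. Region D is most negative.

D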